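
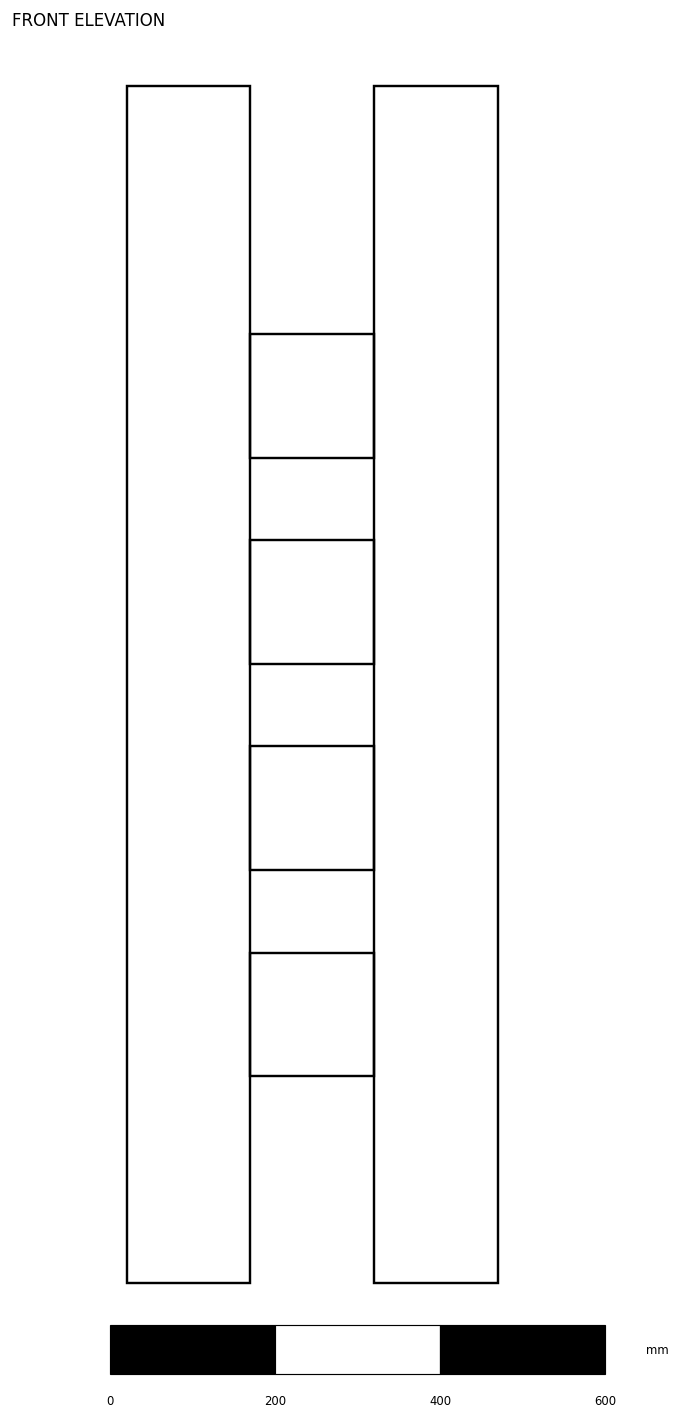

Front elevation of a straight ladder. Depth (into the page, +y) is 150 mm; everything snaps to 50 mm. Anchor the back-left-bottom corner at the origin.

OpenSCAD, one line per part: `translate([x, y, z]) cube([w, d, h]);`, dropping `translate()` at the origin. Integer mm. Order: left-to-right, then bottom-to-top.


cube([150, 150, 1450]);
translate([150, 0, 250]) cube([150, 150, 150]);
translate([150, 0, 500]) cube([150, 150, 150]);
translate([150, 0, 750]) cube([150, 150, 150]);
translate([150, 0, 1000]) cube([150, 150, 150]);
translate([300, 0, 0]) cube([150, 150, 1450]);


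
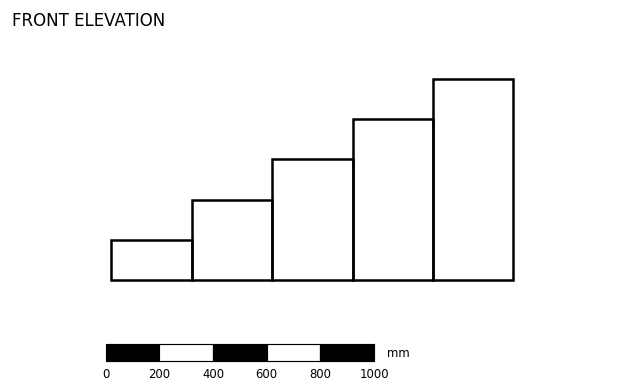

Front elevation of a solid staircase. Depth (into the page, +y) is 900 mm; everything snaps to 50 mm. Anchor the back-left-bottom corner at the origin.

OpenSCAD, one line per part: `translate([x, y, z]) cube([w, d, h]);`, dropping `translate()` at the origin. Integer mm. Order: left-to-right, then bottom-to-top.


cube([300, 900, 150]);
translate([300, 0, 0]) cube([300, 900, 300]);
translate([600, 0, 0]) cube([300, 900, 450]);
translate([900, 0, 0]) cube([300, 900, 600]);
translate([1200, 0, 0]) cube([300, 900, 750]);


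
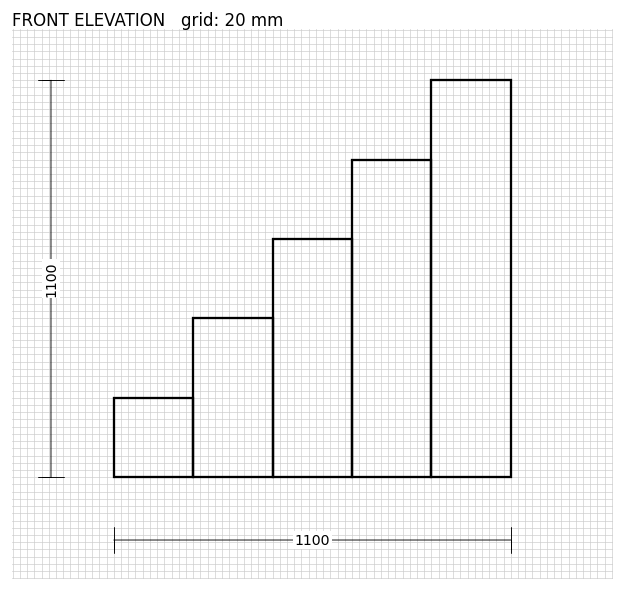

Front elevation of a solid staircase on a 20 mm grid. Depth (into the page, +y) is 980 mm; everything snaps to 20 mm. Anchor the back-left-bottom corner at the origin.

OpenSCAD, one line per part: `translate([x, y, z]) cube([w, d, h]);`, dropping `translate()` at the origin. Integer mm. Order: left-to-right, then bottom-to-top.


cube([220, 980, 220]);
translate([220, 0, 0]) cube([220, 980, 440]);
translate([440, 0, 0]) cube([220, 980, 660]);
translate([660, 0, 0]) cube([220, 980, 880]);
translate([880, 0, 0]) cube([220, 980, 1100]);


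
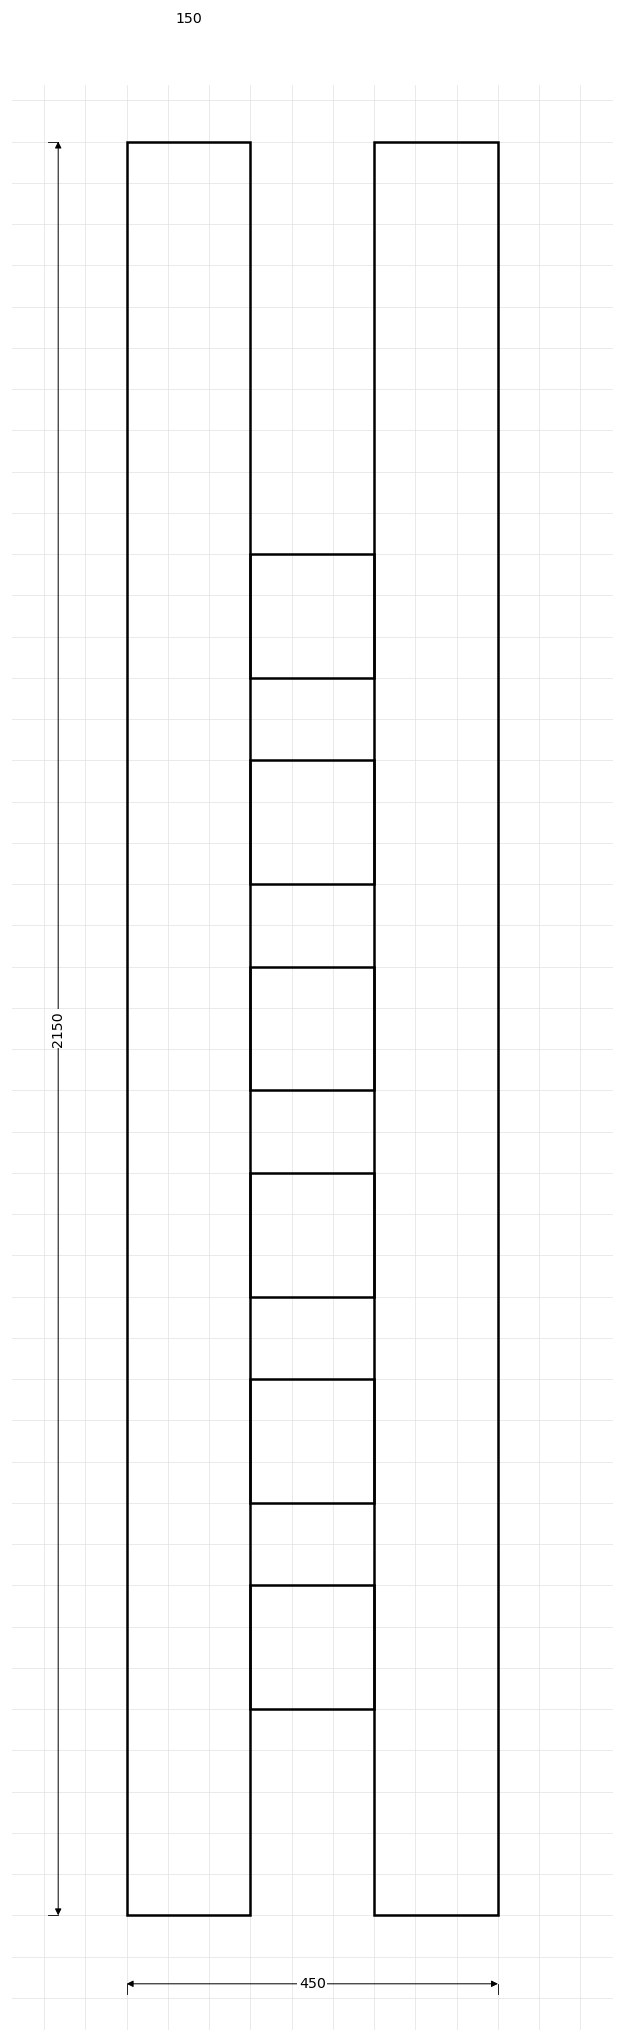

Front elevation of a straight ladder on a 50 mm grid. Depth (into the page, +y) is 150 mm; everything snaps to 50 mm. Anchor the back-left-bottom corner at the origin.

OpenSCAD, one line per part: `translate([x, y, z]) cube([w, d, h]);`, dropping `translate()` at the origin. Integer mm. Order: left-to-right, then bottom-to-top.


cube([150, 150, 2150]);
translate([150, 0, 250]) cube([150, 150, 150]);
translate([150, 0, 500]) cube([150, 150, 150]);
translate([150, 0, 750]) cube([150, 150, 150]);
translate([150, 0, 1000]) cube([150, 150, 150]);
translate([150, 0, 1250]) cube([150, 150, 150]);
translate([150, 0, 1500]) cube([150, 150, 150]);
translate([300, 0, 0]) cube([150, 150, 2150]);


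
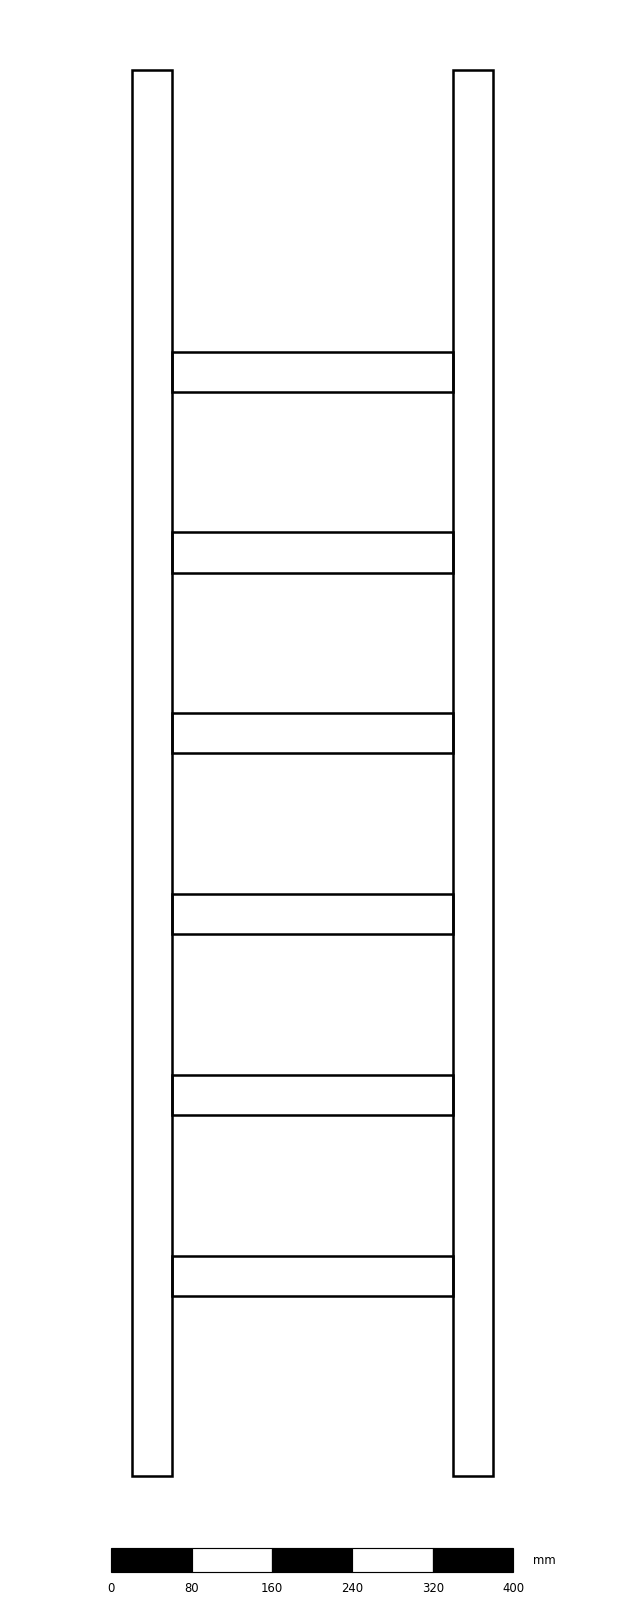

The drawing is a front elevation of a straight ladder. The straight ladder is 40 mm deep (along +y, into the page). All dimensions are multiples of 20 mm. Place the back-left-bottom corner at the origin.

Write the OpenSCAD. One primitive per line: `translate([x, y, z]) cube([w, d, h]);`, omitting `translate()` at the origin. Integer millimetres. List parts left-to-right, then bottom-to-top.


cube([40, 40, 1400]);
translate([40, 0, 180]) cube([280, 40, 40]);
translate([40, 0, 360]) cube([280, 40, 40]);
translate([40, 0, 540]) cube([280, 40, 40]);
translate([40, 0, 720]) cube([280, 40, 40]);
translate([40, 0, 900]) cube([280, 40, 40]);
translate([40, 0, 1080]) cube([280, 40, 40]);
translate([320, 0, 0]) cube([40, 40, 1400]);


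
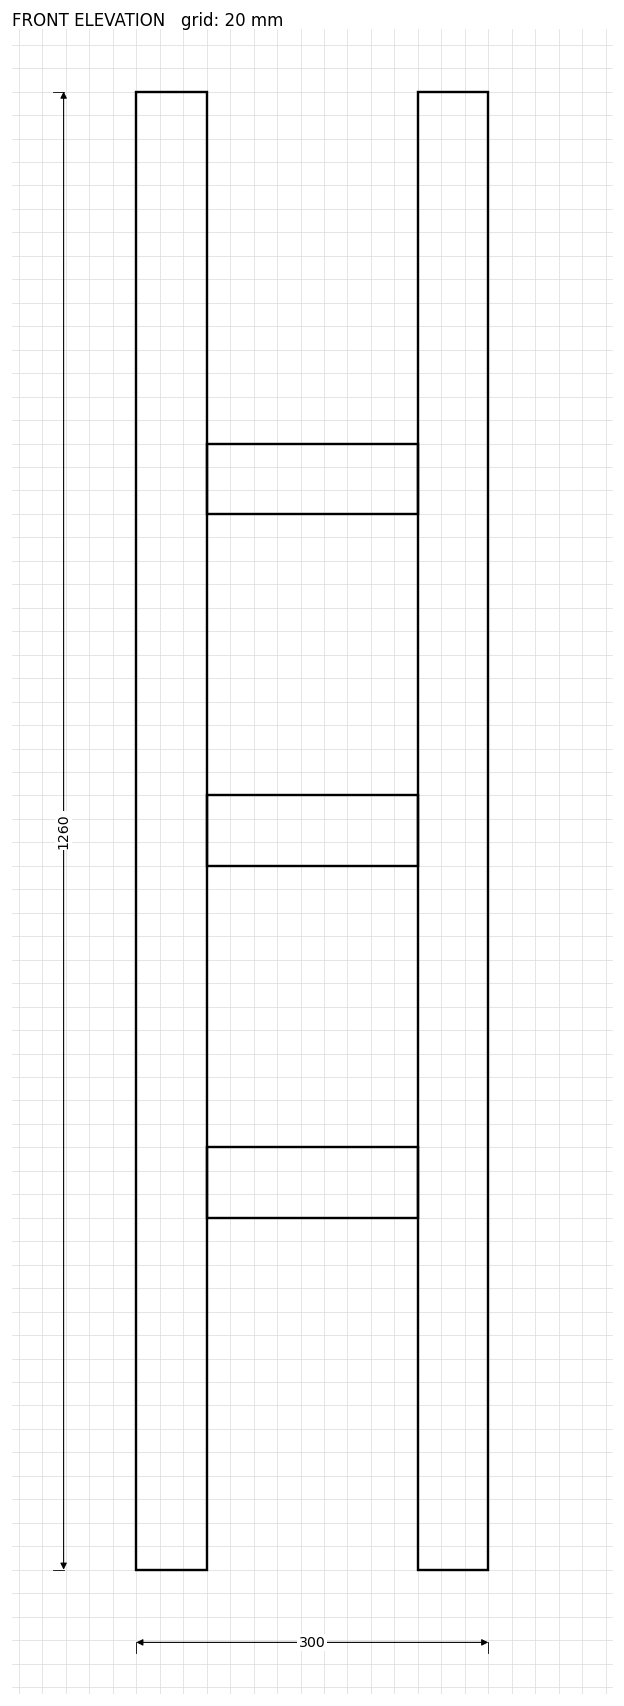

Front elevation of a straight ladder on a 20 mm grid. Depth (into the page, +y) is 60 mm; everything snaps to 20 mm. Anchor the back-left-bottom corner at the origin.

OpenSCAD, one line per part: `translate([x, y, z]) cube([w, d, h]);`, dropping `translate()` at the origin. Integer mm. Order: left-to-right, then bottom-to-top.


cube([60, 60, 1260]);
translate([60, 0, 300]) cube([180, 60, 60]);
translate([60, 0, 600]) cube([180, 60, 60]);
translate([60, 0, 900]) cube([180, 60, 60]);
translate([240, 0, 0]) cube([60, 60, 1260]);


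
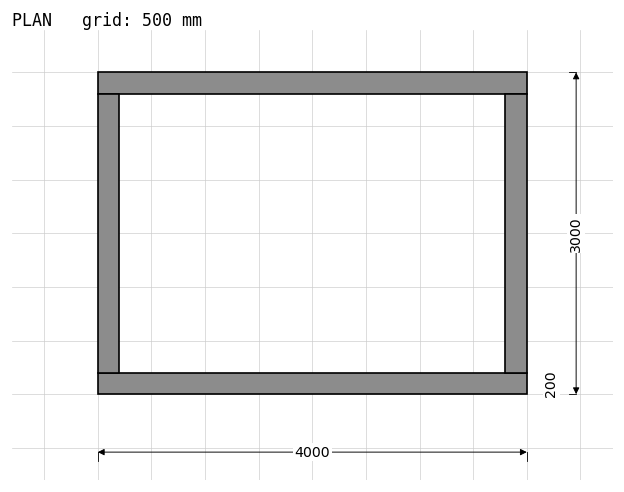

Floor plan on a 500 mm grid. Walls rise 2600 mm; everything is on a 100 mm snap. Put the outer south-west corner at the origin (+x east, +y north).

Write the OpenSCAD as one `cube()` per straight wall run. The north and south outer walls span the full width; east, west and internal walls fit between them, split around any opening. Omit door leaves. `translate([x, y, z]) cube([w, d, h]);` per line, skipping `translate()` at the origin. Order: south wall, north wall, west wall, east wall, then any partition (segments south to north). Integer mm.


cube([4000, 200, 2600]);
translate([0, 2800, 0]) cube([4000, 200, 2600]);
translate([0, 200, 0]) cube([200, 2600, 2600]);
translate([3800, 200, 0]) cube([200, 2600, 2600]);


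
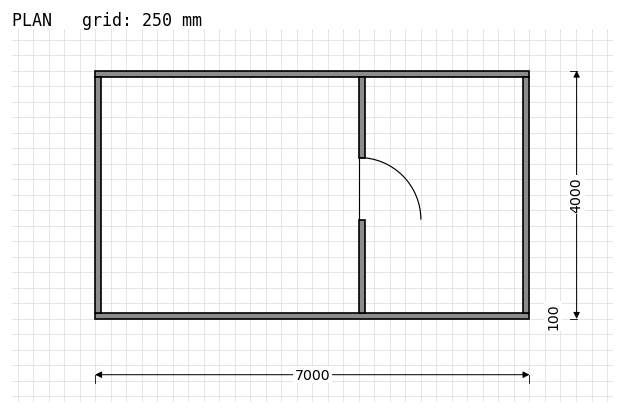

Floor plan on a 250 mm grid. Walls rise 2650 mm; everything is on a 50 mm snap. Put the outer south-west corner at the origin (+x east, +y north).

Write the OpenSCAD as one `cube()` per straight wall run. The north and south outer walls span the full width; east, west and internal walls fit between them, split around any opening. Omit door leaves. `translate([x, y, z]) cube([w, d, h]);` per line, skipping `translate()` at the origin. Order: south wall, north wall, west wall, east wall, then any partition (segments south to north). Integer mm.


cube([7000, 100, 2650]);
translate([0, 3900, 0]) cube([7000, 100, 2650]);
translate([0, 100, 0]) cube([100, 3800, 2650]);
translate([6900, 100, 0]) cube([100, 3800, 2650]);
translate([4250, 100, 0]) cube([100, 1500, 2650]);
translate([4250, 2600, 0]) cube([100, 1300, 2650]);


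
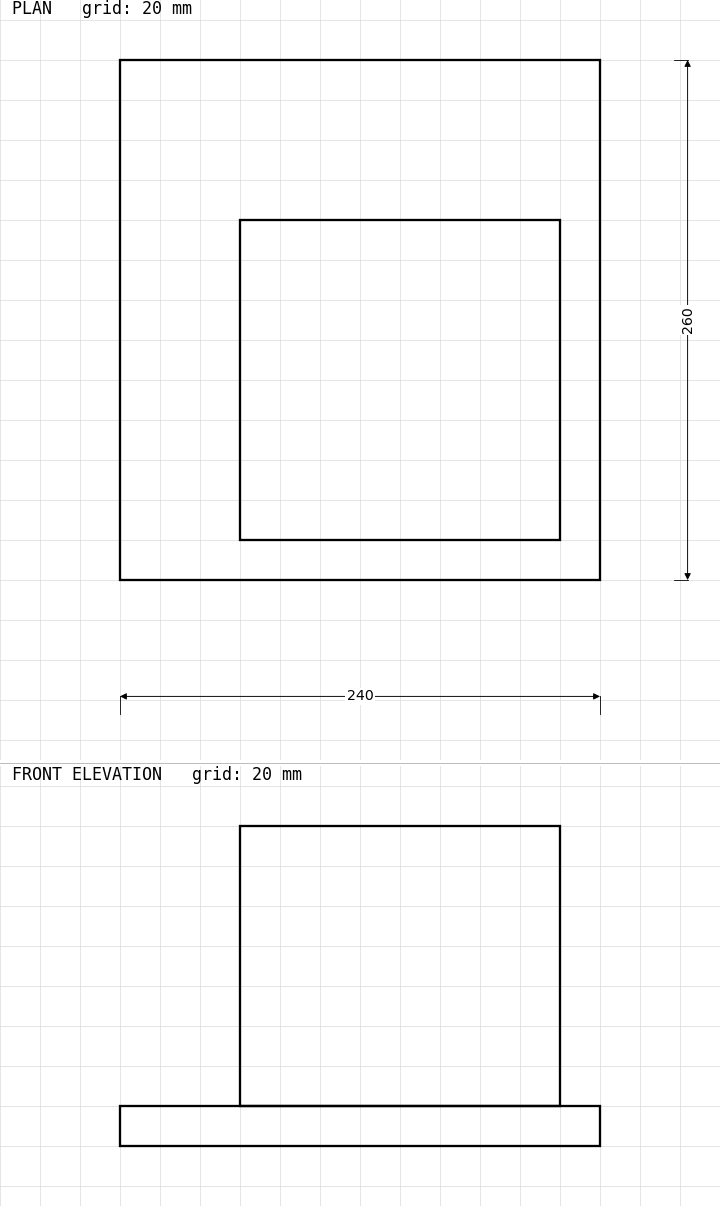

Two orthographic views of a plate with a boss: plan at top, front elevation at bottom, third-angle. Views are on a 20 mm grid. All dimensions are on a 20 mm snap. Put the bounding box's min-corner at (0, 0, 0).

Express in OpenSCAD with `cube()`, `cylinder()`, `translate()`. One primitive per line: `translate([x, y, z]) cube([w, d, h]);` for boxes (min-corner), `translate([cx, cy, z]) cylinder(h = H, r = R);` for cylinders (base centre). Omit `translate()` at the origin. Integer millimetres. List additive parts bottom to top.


cube([240, 260, 20]);
translate([60, 20, 20]) cube([160, 160, 140]);


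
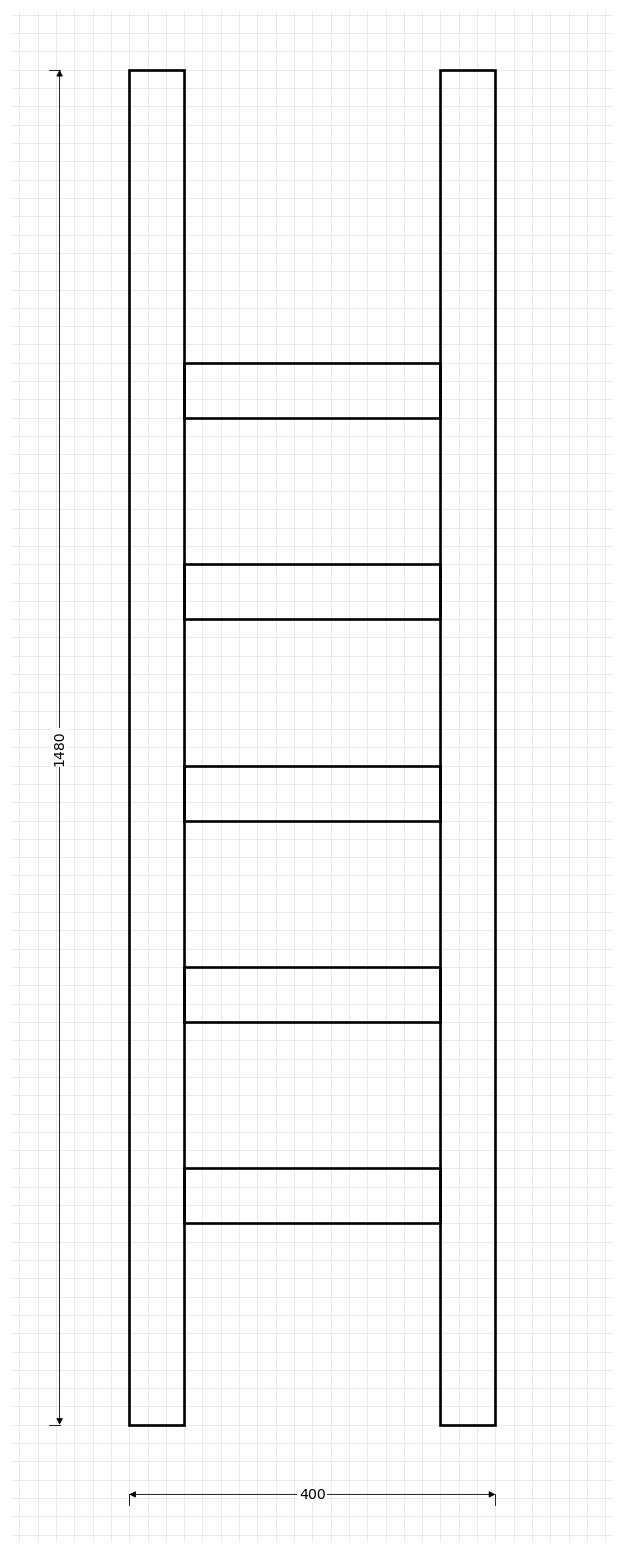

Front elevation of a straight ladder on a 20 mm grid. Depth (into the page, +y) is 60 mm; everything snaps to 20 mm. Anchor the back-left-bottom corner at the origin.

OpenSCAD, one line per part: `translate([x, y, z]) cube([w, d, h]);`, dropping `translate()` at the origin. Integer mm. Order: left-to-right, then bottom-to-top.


cube([60, 60, 1480]);
translate([60, 0, 220]) cube([280, 60, 60]);
translate([60, 0, 440]) cube([280, 60, 60]);
translate([60, 0, 660]) cube([280, 60, 60]);
translate([60, 0, 880]) cube([280, 60, 60]);
translate([60, 0, 1100]) cube([280, 60, 60]);
translate([340, 0, 0]) cube([60, 60, 1480]);


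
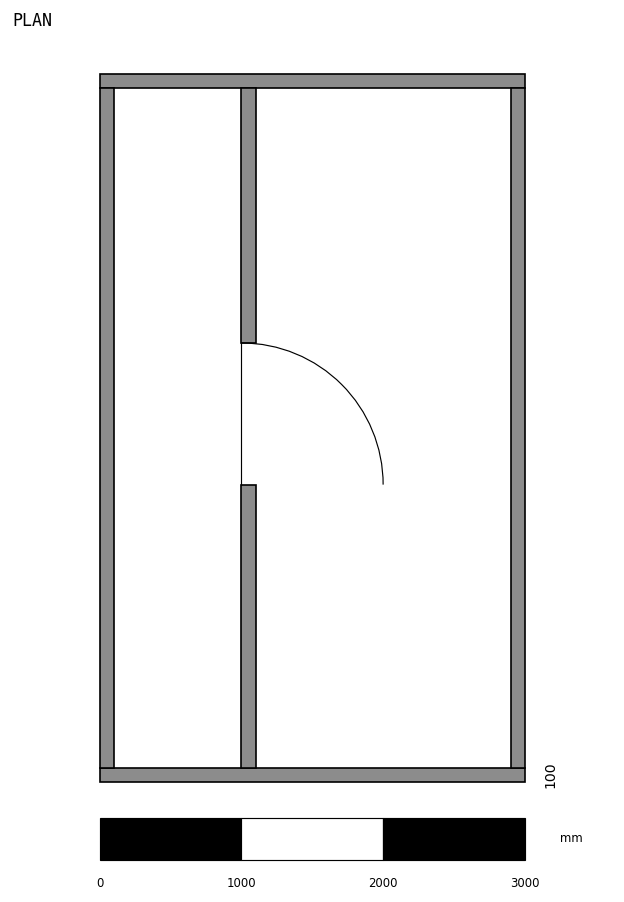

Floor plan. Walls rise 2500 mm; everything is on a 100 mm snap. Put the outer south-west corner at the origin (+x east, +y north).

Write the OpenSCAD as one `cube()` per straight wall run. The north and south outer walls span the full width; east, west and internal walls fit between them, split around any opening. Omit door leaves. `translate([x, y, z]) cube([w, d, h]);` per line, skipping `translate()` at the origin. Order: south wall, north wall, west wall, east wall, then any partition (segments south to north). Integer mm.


cube([3000, 100, 2500]);
translate([0, 4900, 0]) cube([3000, 100, 2500]);
translate([0, 100, 0]) cube([100, 4800, 2500]);
translate([2900, 100, 0]) cube([100, 4800, 2500]);
translate([1000, 100, 0]) cube([100, 2000, 2500]);
translate([1000, 3100, 0]) cube([100, 1800, 2500]);


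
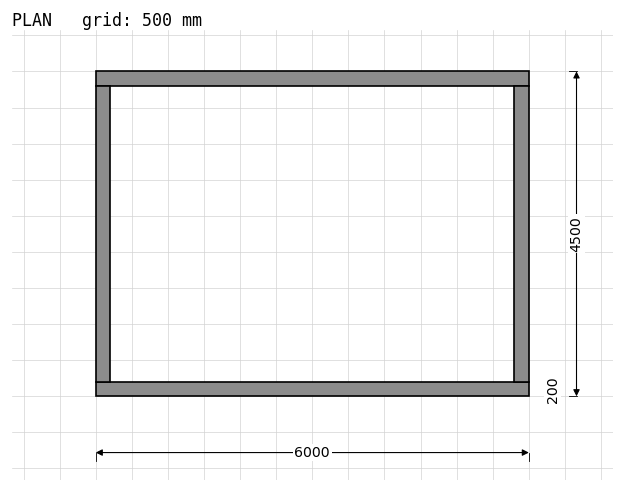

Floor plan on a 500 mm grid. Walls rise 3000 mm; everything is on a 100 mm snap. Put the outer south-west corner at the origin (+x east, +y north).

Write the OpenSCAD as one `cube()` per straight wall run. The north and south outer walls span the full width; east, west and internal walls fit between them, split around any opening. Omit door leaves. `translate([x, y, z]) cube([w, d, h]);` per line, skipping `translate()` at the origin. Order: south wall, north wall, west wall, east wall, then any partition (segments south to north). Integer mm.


cube([6000, 200, 3000]);
translate([0, 4300, 0]) cube([6000, 200, 3000]);
translate([0, 200, 0]) cube([200, 4100, 3000]);
translate([5800, 200, 0]) cube([200, 4100, 3000]);


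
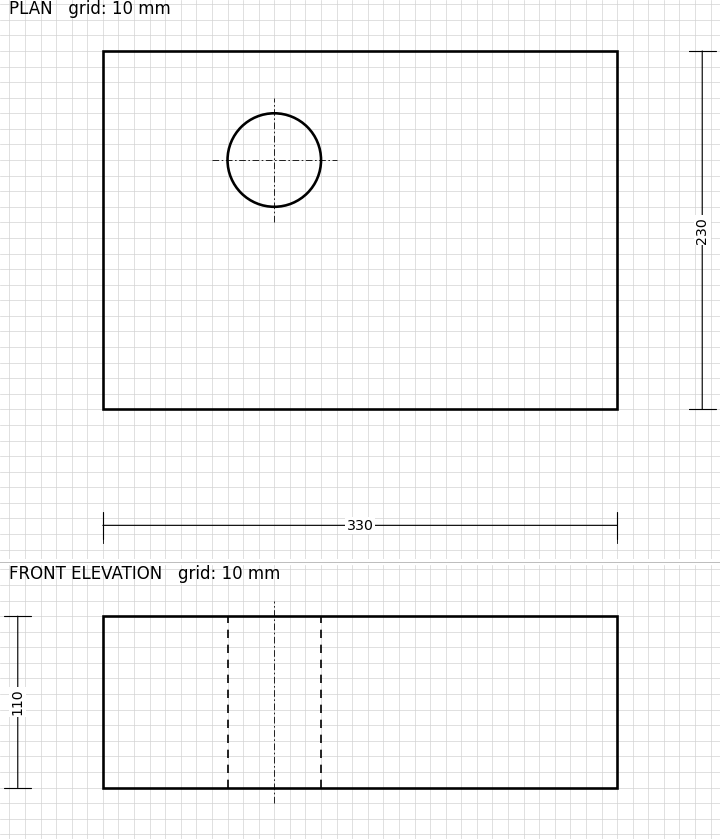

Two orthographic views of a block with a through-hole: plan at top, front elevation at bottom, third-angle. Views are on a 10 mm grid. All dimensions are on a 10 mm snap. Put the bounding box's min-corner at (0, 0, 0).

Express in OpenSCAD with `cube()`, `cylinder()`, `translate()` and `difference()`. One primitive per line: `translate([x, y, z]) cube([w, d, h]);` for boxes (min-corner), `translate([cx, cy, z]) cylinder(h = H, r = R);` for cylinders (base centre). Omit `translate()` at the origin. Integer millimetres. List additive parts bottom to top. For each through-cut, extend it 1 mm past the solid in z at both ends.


difference() {
  cube([330, 230, 110]);
  translate([110, 160, -1]) cylinder(h = 112, r = 30);
}


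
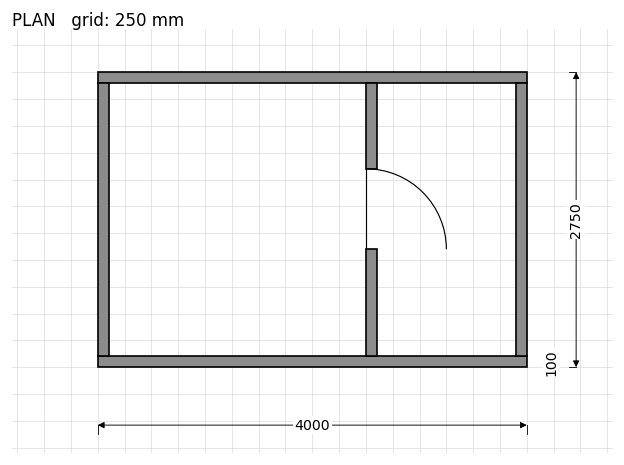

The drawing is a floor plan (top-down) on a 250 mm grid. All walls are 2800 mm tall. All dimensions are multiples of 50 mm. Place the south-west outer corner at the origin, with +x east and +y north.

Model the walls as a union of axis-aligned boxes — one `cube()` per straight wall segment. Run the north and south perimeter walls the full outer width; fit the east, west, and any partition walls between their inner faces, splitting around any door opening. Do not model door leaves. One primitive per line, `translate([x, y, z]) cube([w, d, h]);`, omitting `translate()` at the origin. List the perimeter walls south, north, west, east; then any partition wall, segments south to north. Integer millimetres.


cube([4000, 100, 2800]);
translate([0, 2650, 0]) cube([4000, 100, 2800]);
translate([0, 100, 0]) cube([100, 2550, 2800]);
translate([3900, 100, 0]) cube([100, 2550, 2800]);
translate([2500, 100, 0]) cube([100, 1000, 2800]);
translate([2500, 1850, 0]) cube([100, 800, 2800]);


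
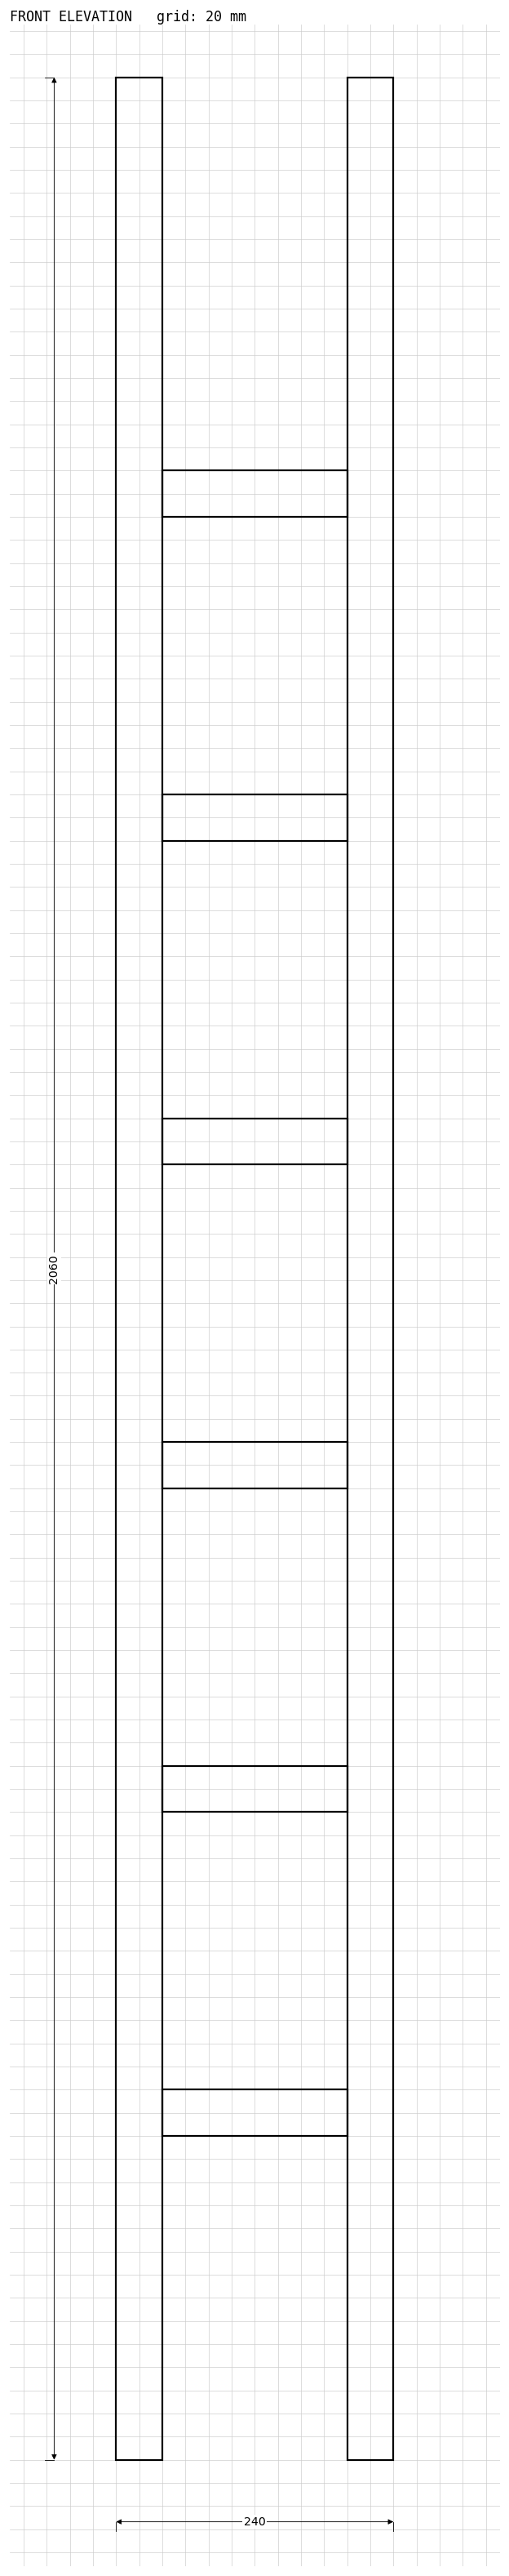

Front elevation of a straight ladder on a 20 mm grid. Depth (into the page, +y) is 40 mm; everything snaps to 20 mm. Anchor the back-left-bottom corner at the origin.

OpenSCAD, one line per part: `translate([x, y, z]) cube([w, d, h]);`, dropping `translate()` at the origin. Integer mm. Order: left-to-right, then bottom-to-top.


cube([40, 40, 2060]);
translate([40, 0, 280]) cube([160, 40, 40]);
translate([40, 0, 560]) cube([160, 40, 40]);
translate([40, 0, 840]) cube([160, 40, 40]);
translate([40, 0, 1120]) cube([160, 40, 40]);
translate([40, 0, 1400]) cube([160, 40, 40]);
translate([40, 0, 1680]) cube([160, 40, 40]);
translate([200, 0, 0]) cube([40, 40, 2060]);


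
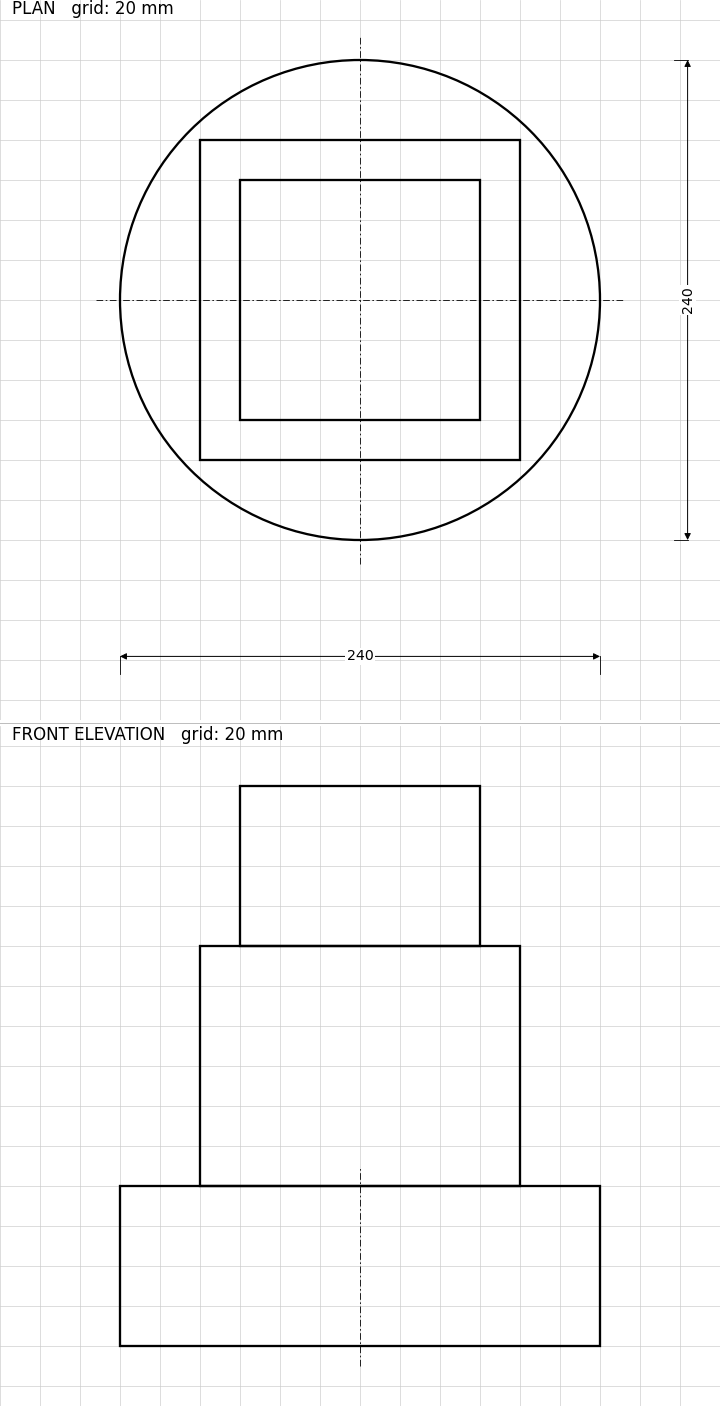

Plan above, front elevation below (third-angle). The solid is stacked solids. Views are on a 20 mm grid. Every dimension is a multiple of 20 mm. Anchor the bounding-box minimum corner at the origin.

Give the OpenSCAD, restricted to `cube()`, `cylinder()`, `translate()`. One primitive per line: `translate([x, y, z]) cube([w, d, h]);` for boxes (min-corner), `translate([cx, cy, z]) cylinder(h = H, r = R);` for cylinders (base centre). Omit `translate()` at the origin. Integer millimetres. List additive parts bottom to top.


translate([120, 120, 0]) cylinder(h = 80, r = 120);
translate([40, 40, 80]) cube([160, 160, 120]);
translate([60, 60, 200]) cube([120, 120, 80]);


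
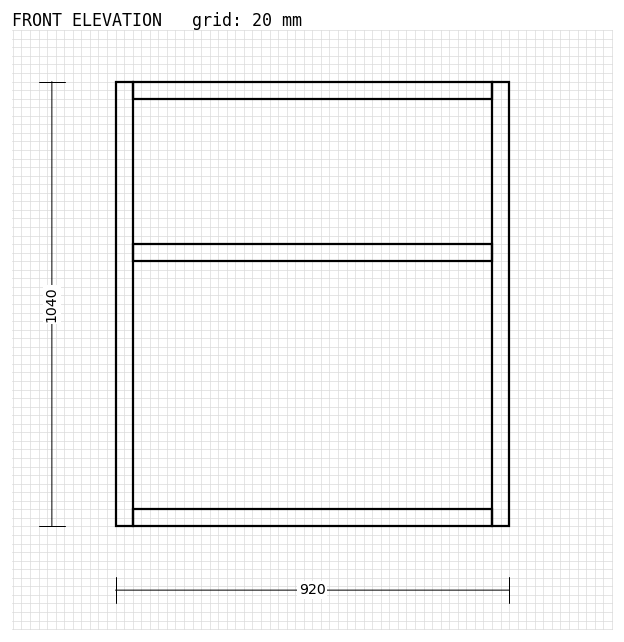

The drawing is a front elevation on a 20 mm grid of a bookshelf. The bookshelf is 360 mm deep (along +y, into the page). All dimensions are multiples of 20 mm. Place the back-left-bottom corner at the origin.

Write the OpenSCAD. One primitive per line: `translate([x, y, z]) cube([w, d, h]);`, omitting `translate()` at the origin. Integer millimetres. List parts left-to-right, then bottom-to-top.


cube([40, 360, 1040]);
translate([40, 0, 0]) cube([840, 360, 40]);
translate([40, 0, 620]) cube([840, 360, 40]);
translate([40, 0, 1000]) cube([840, 360, 40]);
translate([880, 0, 0]) cube([40, 360, 1040]);


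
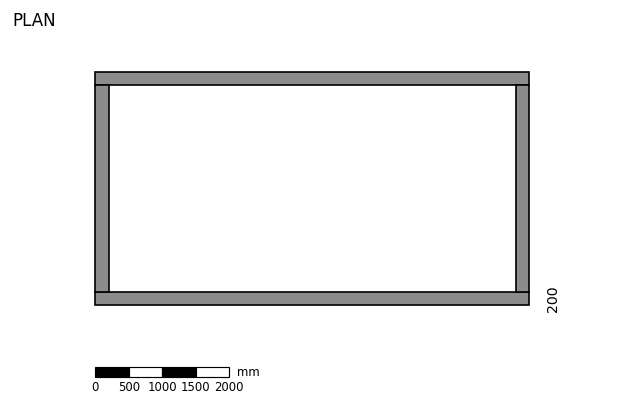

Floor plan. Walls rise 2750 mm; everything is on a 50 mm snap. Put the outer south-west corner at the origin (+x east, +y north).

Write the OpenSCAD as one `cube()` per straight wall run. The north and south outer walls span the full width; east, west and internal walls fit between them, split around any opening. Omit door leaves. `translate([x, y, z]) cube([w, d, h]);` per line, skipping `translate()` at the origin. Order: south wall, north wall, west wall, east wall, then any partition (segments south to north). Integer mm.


cube([6500, 200, 2750]);
translate([0, 3300, 0]) cube([6500, 200, 2750]);
translate([0, 200, 0]) cube([200, 3100, 2750]);
translate([6300, 200, 0]) cube([200, 3100, 2750]);


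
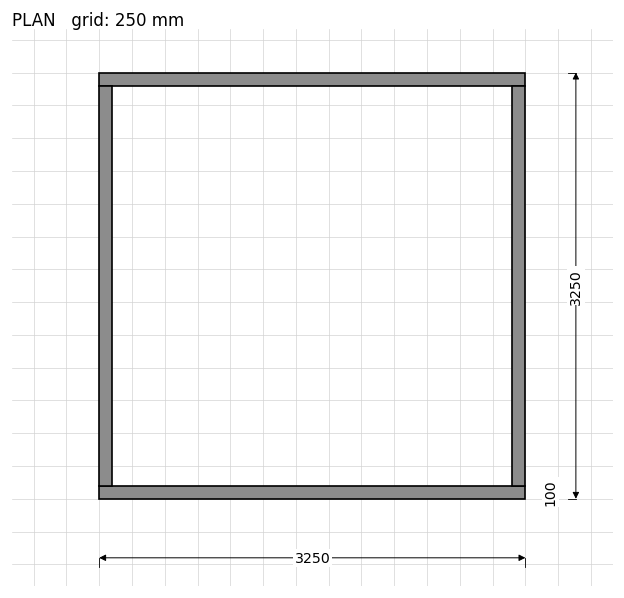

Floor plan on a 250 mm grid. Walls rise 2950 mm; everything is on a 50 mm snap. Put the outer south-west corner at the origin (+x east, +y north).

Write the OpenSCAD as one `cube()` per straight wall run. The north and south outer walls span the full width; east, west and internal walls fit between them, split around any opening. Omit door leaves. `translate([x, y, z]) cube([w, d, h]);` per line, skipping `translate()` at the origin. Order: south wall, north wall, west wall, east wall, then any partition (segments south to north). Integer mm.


cube([3250, 100, 2950]);
translate([0, 3150, 0]) cube([3250, 100, 2950]);
translate([0, 100, 0]) cube([100, 3050, 2950]);
translate([3150, 100, 0]) cube([100, 3050, 2950]);


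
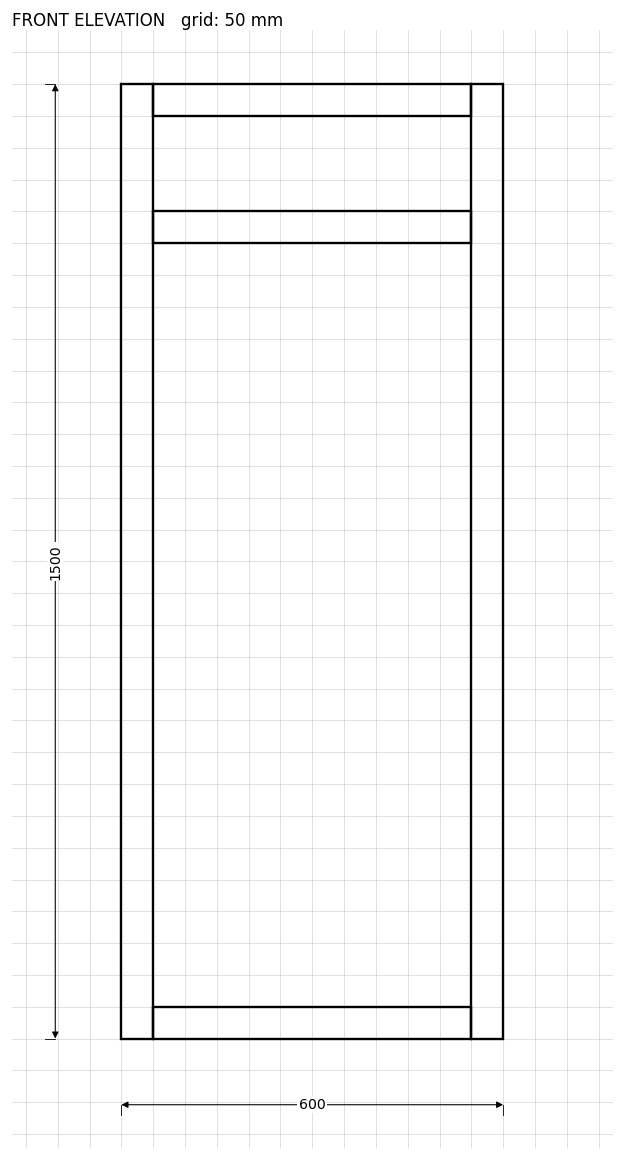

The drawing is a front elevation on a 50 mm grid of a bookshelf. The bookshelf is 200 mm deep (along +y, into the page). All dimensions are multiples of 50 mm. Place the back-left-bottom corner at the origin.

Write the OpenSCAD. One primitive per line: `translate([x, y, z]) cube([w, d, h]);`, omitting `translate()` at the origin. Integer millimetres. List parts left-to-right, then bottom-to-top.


cube([50, 200, 1500]);
translate([50, 0, 0]) cube([500, 200, 50]);
translate([50, 0, 1250]) cube([500, 200, 50]);
translate([50, 0, 1450]) cube([500, 200, 50]);
translate([550, 0, 0]) cube([50, 200, 1500]);


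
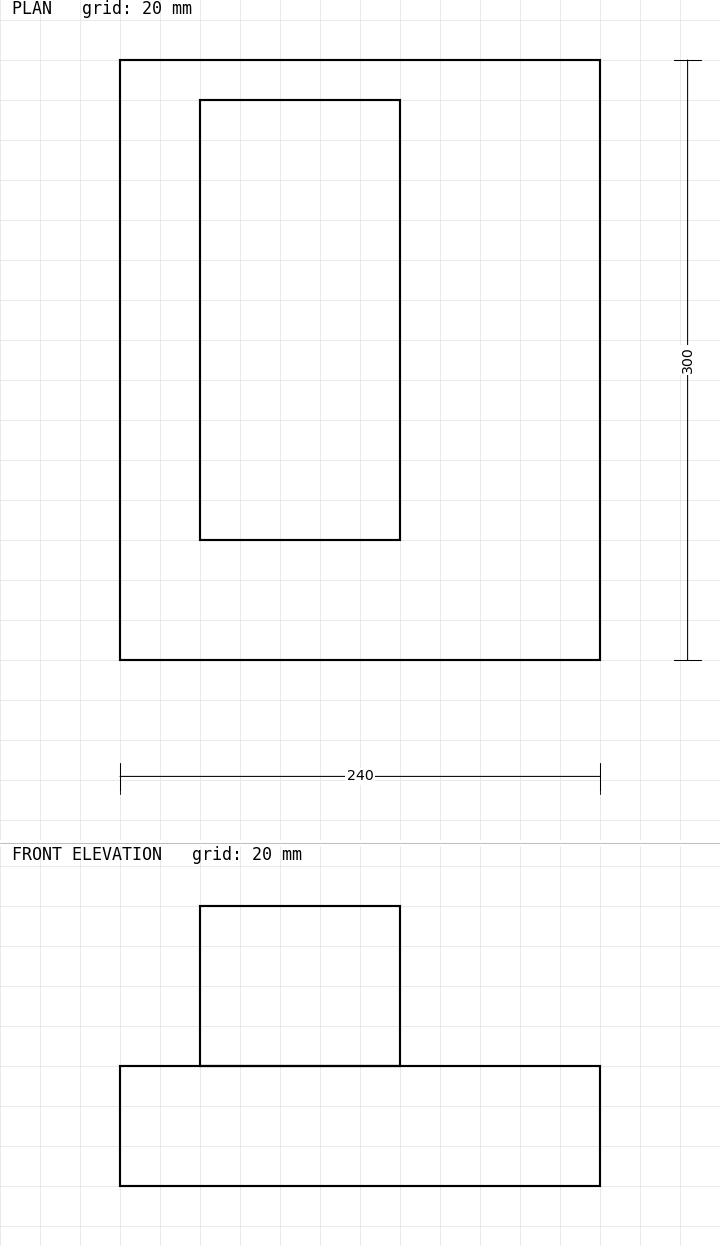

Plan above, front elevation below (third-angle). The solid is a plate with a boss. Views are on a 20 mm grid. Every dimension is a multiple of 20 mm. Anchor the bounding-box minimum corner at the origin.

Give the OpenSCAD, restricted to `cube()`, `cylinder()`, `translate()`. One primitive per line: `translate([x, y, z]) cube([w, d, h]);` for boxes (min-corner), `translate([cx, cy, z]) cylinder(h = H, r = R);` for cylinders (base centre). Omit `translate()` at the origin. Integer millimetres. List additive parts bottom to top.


cube([240, 300, 60]);
translate([40, 60, 60]) cube([100, 220, 80]);


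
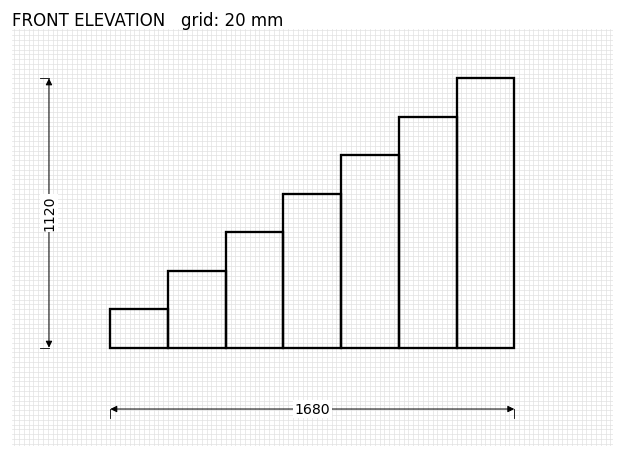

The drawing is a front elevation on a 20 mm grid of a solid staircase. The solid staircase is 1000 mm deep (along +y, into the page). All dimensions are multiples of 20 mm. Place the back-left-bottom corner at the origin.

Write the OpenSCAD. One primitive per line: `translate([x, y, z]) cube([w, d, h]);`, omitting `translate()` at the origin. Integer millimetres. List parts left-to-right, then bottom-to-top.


cube([240, 1000, 160]);
translate([240, 0, 0]) cube([240, 1000, 320]);
translate([480, 0, 0]) cube([240, 1000, 480]);
translate([720, 0, 0]) cube([240, 1000, 640]);
translate([960, 0, 0]) cube([240, 1000, 800]);
translate([1200, 0, 0]) cube([240, 1000, 960]);
translate([1440, 0, 0]) cube([240, 1000, 1120]);


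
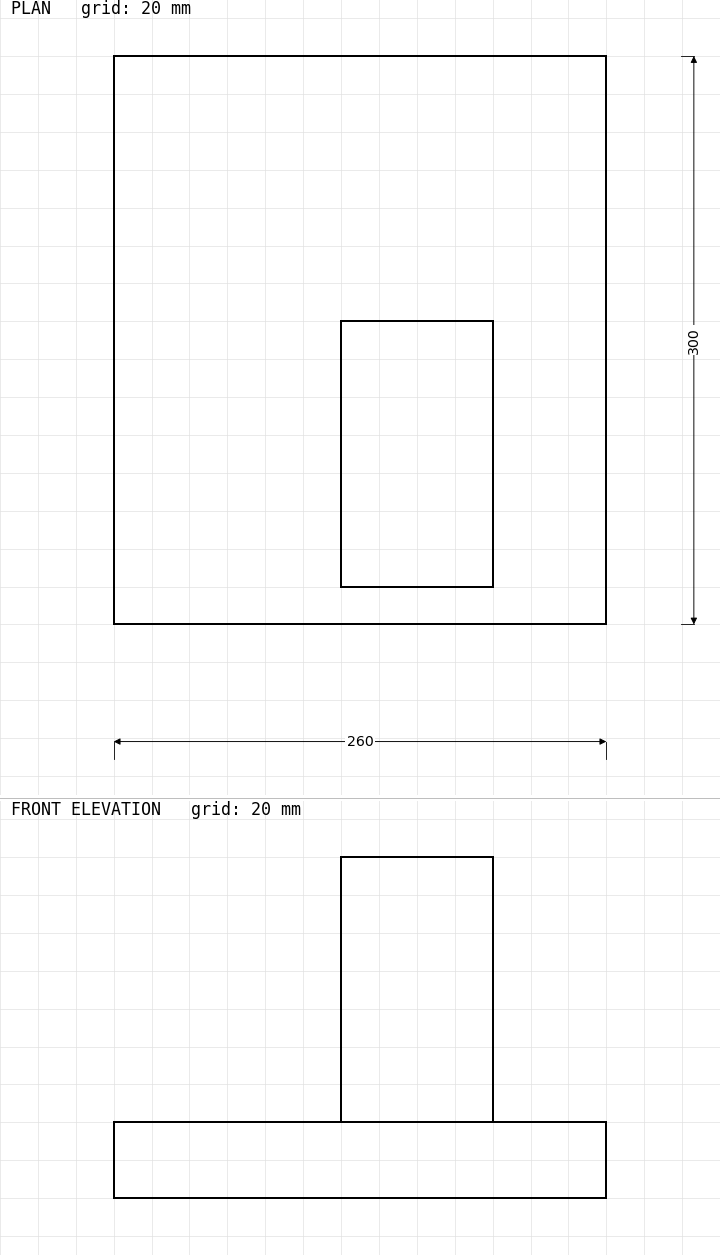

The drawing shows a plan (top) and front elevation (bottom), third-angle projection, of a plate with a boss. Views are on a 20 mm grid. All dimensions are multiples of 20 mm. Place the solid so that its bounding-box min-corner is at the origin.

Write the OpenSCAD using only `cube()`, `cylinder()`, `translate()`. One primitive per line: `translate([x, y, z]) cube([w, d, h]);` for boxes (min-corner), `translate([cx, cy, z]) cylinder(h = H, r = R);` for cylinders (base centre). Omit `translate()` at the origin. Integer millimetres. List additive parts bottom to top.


cube([260, 300, 40]);
translate([120, 20, 40]) cube([80, 140, 140]);


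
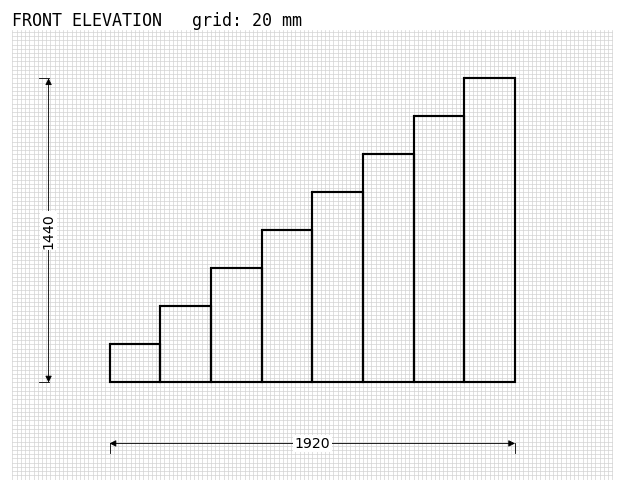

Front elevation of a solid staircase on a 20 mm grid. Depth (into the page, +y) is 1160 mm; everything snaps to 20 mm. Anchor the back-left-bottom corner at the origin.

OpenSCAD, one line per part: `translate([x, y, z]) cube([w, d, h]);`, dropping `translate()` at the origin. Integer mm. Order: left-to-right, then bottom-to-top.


cube([240, 1160, 180]);
translate([240, 0, 0]) cube([240, 1160, 360]);
translate([480, 0, 0]) cube([240, 1160, 540]);
translate([720, 0, 0]) cube([240, 1160, 720]);
translate([960, 0, 0]) cube([240, 1160, 900]);
translate([1200, 0, 0]) cube([240, 1160, 1080]);
translate([1440, 0, 0]) cube([240, 1160, 1260]);
translate([1680, 0, 0]) cube([240, 1160, 1440]);


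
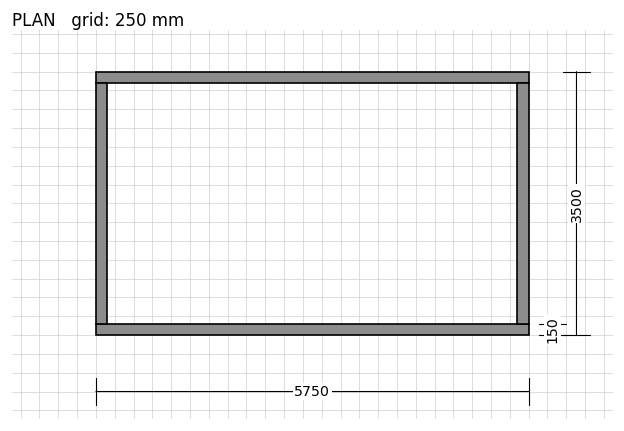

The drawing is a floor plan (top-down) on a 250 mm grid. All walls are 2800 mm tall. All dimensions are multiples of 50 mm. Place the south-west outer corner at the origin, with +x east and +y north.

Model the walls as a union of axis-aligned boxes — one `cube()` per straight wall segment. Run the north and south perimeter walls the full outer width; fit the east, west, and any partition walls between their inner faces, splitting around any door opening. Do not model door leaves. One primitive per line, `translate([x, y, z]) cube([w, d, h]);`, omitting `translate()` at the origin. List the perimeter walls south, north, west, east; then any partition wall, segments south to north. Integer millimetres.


cube([5750, 150, 2800]);
translate([0, 3350, 0]) cube([5750, 150, 2800]);
translate([0, 150, 0]) cube([150, 3200, 2800]);
translate([5600, 150, 0]) cube([150, 3200, 2800]);


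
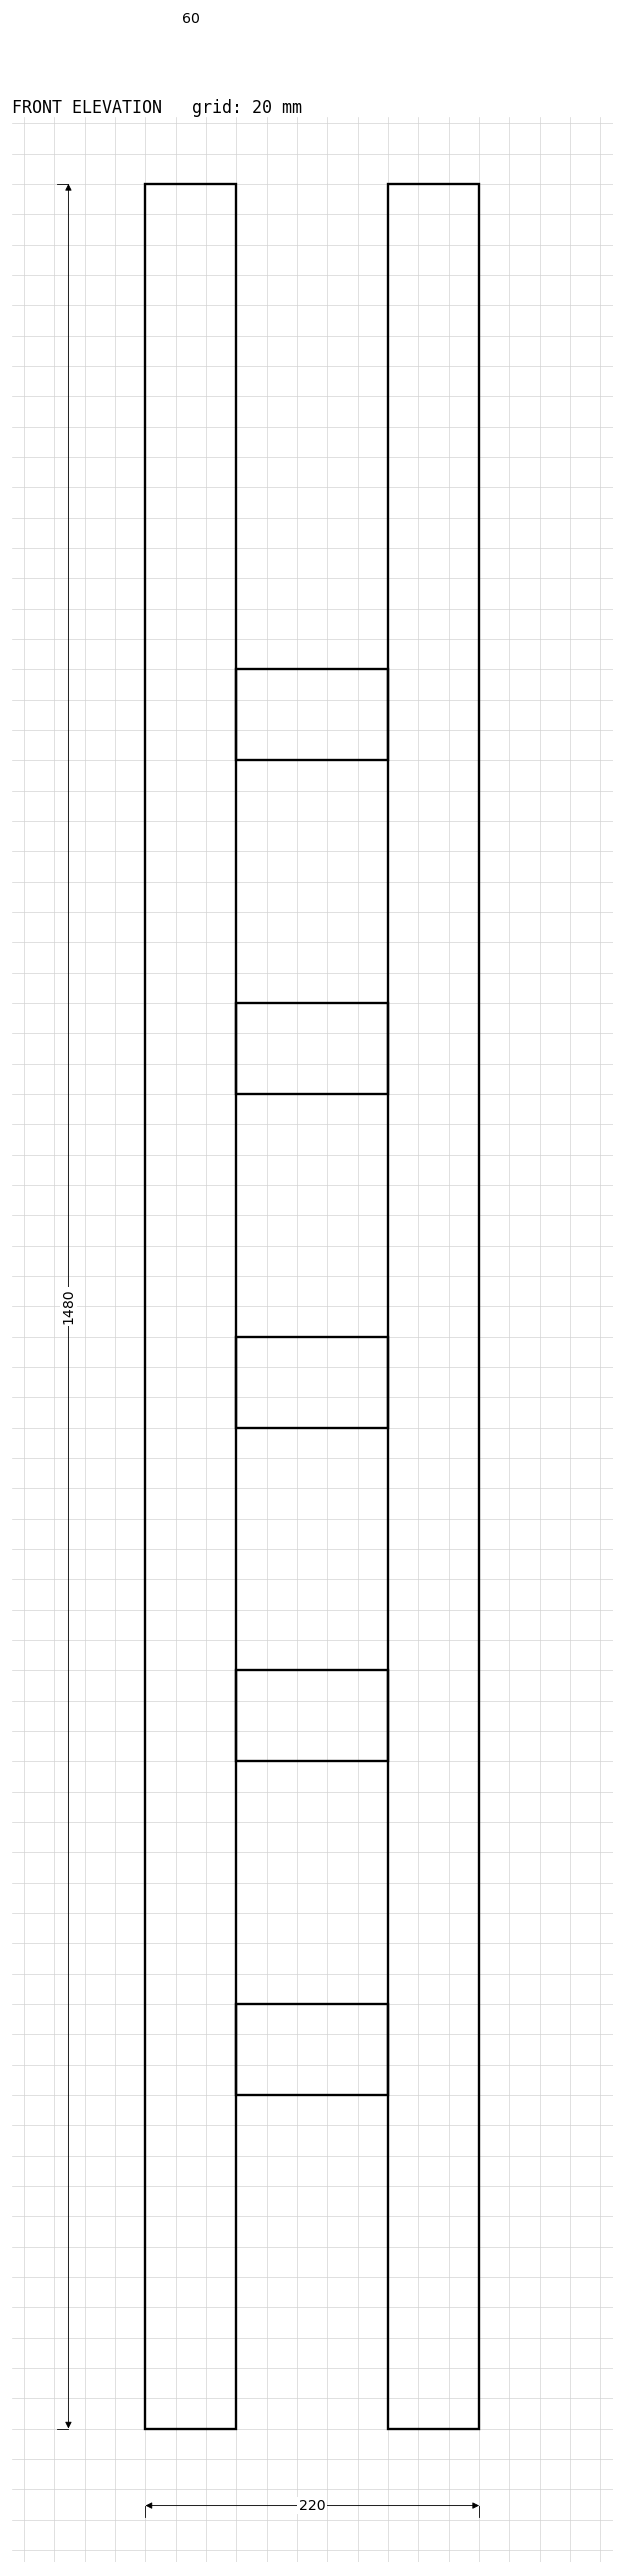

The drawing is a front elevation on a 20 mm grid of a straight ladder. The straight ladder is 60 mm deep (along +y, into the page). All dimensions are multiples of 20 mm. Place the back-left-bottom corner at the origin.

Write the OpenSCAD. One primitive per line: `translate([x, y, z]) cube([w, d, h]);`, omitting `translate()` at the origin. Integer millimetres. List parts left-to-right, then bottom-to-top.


cube([60, 60, 1480]);
translate([60, 0, 220]) cube([100, 60, 60]);
translate([60, 0, 440]) cube([100, 60, 60]);
translate([60, 0, 660]) cube([100, 60, 60]);
translate([60, 0, 880]) cube([100, 60, 60]);
translate([60, 0, 1100]) cube([100, 60, 60]);
translate([160, 0, 0]) cube([60, 60, 1480]);


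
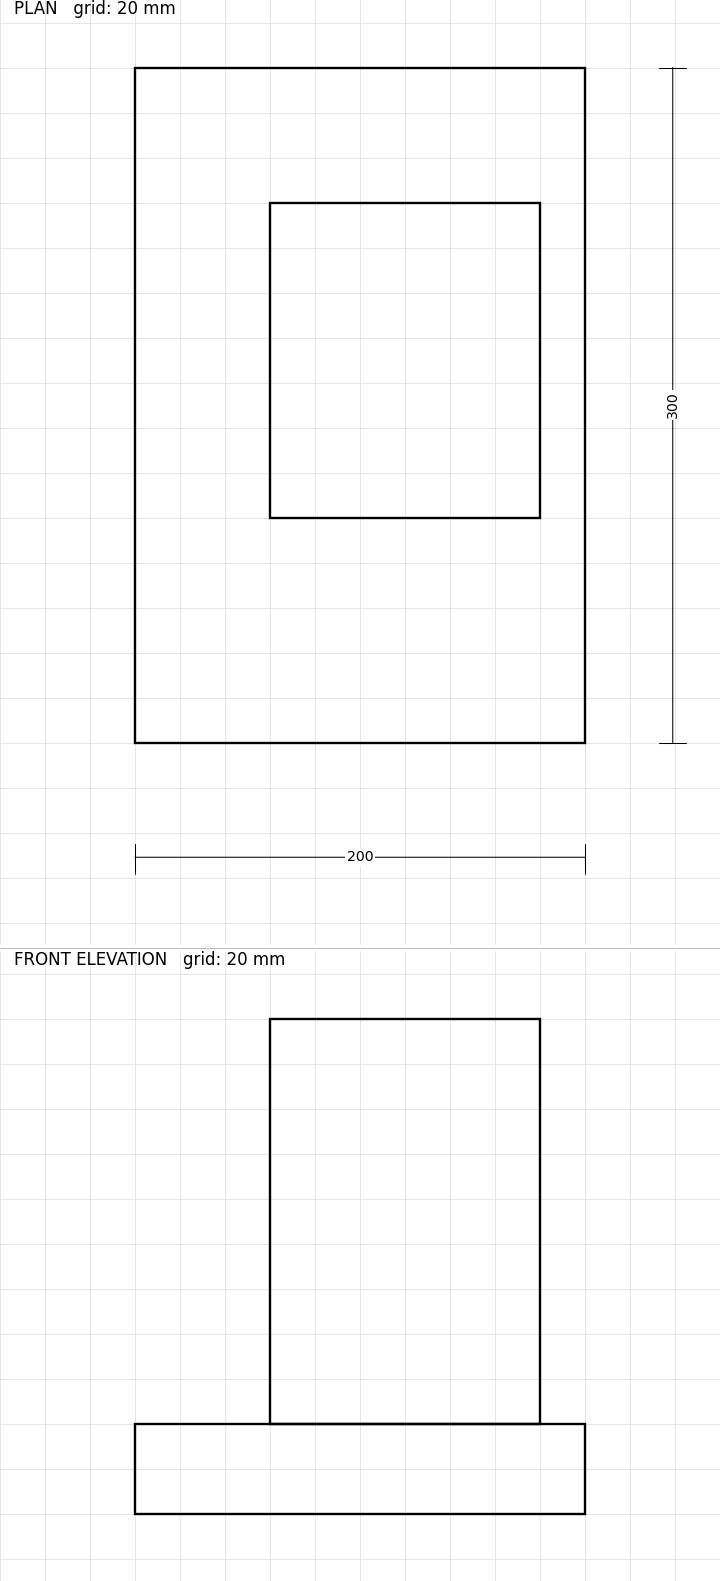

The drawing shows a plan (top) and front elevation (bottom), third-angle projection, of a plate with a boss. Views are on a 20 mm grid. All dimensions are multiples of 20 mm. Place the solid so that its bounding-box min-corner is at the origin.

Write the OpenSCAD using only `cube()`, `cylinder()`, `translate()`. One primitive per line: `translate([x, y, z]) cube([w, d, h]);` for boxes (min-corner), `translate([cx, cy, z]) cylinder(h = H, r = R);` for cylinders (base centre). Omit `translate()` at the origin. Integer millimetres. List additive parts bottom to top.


cube([200, 300, 40]);
translate([60, 100, 40]) cube([120, 140, 180]);


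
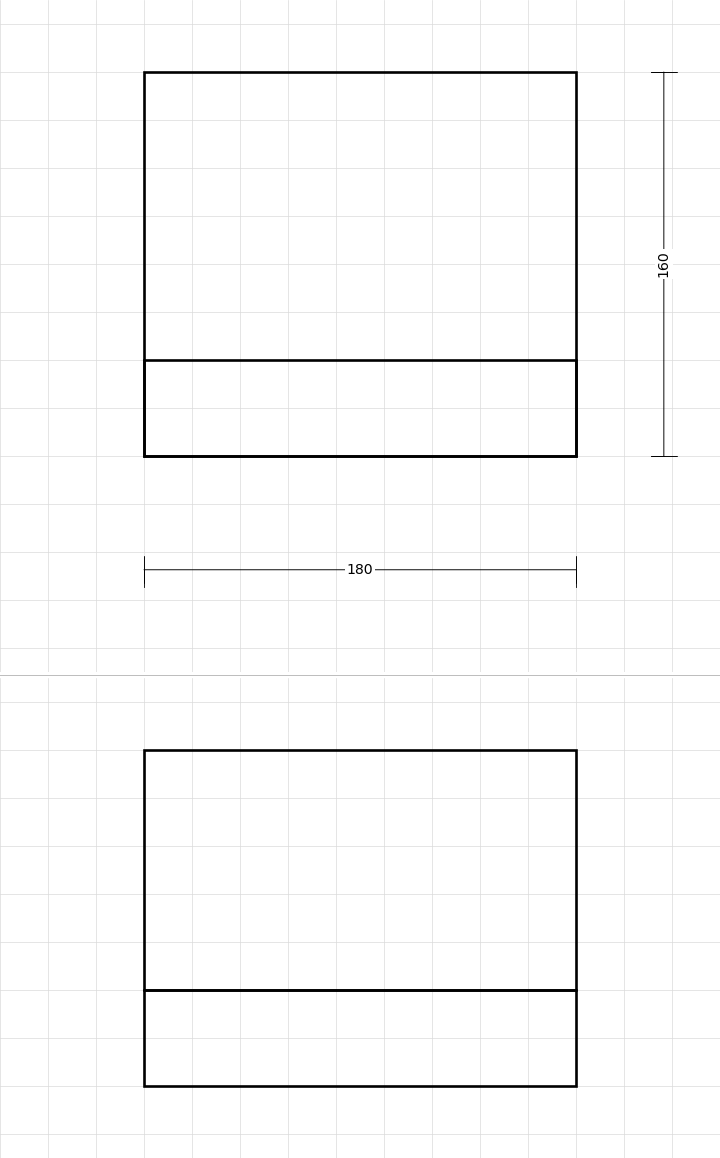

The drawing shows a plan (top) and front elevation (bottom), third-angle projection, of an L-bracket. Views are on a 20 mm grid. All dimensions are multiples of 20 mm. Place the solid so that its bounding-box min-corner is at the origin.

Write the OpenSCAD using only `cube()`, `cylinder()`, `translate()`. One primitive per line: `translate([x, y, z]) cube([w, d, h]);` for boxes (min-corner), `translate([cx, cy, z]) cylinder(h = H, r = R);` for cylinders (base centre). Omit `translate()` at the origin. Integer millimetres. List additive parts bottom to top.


cube([180, 160, 40]);
translate([0, 0, 40]) cube([180, 40, 100]);


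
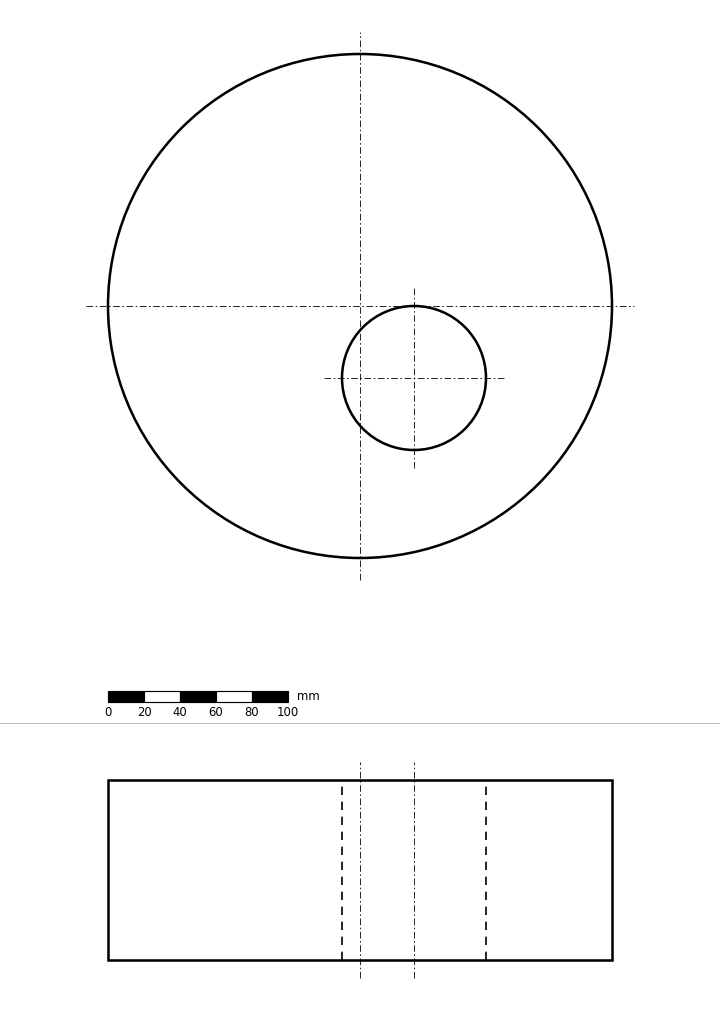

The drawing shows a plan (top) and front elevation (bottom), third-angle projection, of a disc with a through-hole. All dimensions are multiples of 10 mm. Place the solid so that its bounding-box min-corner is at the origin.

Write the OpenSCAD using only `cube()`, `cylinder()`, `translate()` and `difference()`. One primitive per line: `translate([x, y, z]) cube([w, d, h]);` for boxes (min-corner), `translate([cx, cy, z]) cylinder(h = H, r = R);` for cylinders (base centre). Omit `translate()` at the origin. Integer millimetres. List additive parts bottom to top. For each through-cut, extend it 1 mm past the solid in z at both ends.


difference() {
  translate([140, 140, 0]) cylinder(h = 100, r = 140);
  translate([170, 100, -1]) cylinder(h = 102, r = 40);
}


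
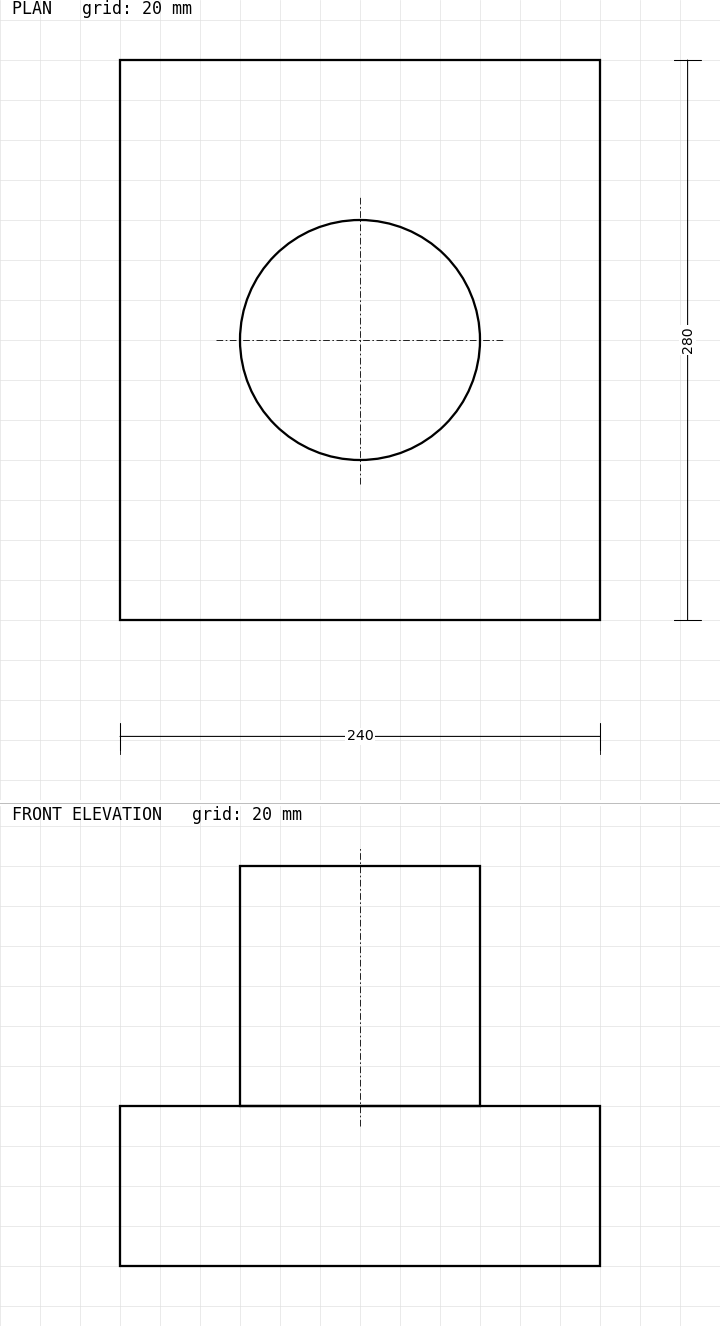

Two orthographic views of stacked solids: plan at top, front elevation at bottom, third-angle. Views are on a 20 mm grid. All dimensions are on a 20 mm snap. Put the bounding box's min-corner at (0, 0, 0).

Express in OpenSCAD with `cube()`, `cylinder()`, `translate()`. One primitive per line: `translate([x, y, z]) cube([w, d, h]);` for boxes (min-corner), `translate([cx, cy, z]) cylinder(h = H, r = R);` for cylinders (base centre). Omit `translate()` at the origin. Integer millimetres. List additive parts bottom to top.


cube([240, 280, 80]);
translate([120, 140, 80]) cylinder(h = 120, r = 60);


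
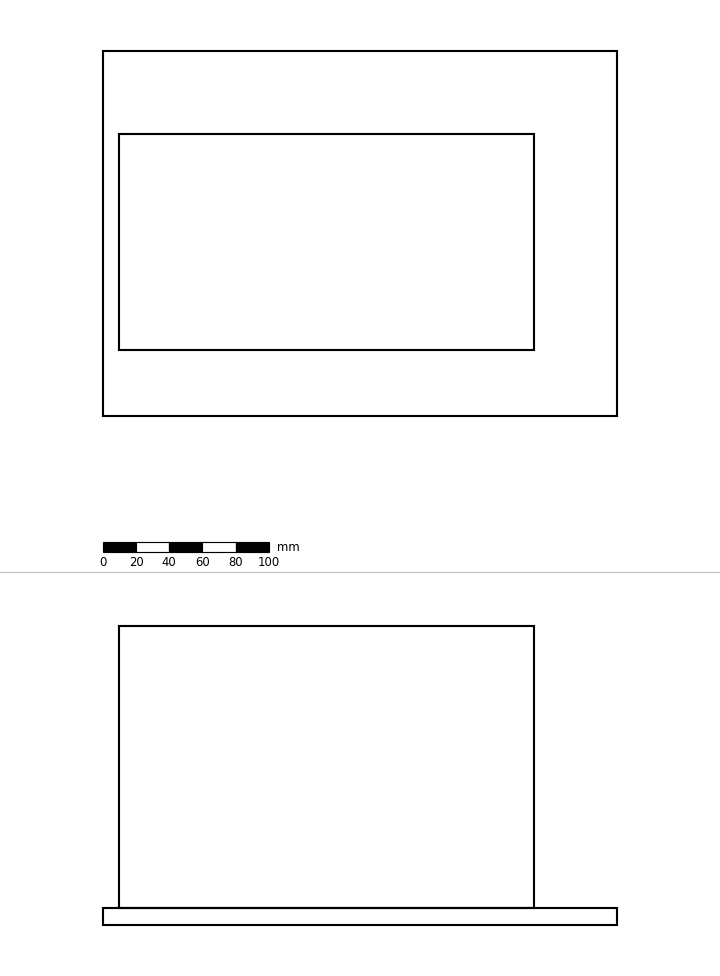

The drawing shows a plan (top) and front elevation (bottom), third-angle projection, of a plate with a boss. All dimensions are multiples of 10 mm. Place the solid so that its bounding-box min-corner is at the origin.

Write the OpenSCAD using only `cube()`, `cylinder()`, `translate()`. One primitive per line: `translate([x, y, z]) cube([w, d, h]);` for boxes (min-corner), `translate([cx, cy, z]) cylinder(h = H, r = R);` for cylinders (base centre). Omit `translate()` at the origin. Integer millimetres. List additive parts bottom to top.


cube([310, 220, 10]);
translate([10, 40, 10]) cube([250, 130, 170]);


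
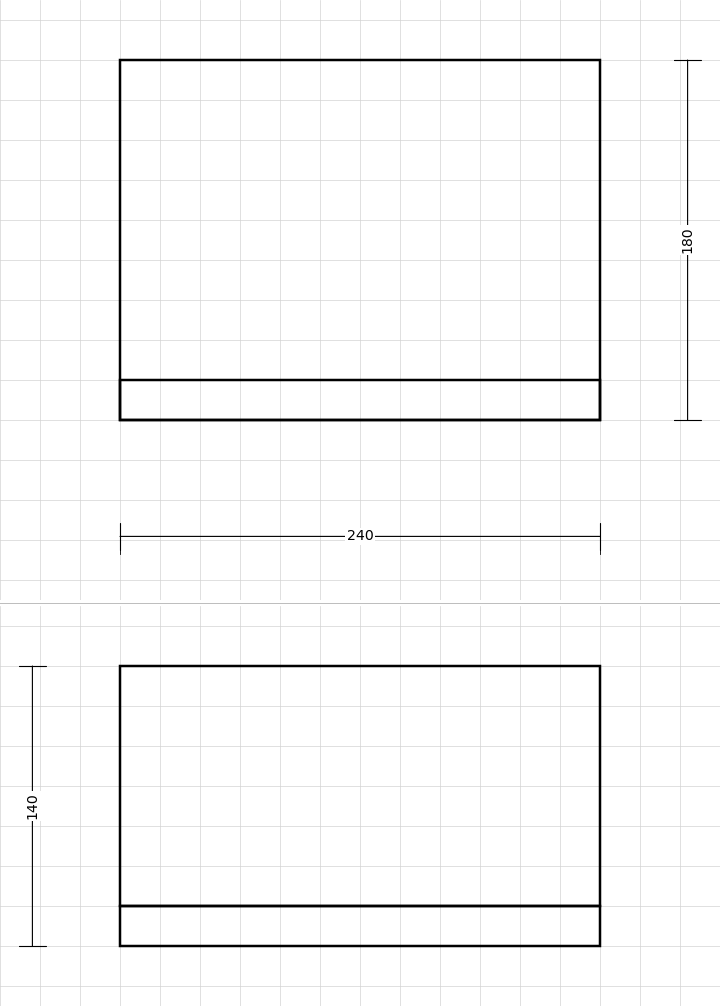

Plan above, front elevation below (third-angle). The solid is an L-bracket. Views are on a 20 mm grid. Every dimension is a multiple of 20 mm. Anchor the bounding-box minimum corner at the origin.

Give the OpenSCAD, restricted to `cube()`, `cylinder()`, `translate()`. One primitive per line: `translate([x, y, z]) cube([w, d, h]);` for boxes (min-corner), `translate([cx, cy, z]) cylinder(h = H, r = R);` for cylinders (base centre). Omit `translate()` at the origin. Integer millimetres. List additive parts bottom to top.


cube([240, 180, 20]);
translate([0, 0, 20]) cube([240, 20, 120]);


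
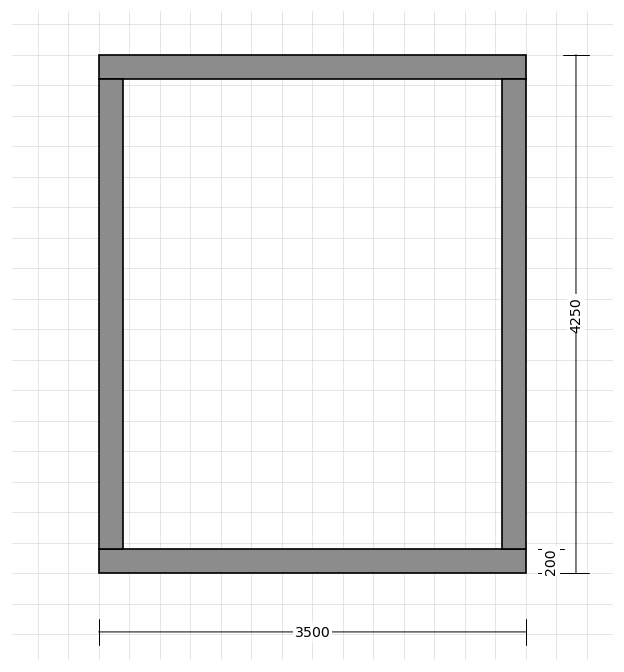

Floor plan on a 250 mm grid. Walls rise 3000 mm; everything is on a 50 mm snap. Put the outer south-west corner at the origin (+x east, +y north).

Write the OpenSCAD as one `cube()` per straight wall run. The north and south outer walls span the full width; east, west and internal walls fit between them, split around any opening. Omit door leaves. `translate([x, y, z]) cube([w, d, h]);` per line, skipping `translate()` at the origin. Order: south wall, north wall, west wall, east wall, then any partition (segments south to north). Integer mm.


cube([3500, 200, 3000]);
translate([0, 4050, 0]) cube([3500, 200, 3000]);
translate([0, 200, 0]) cube([200, 3850, 3000]);
translate([3300, 200, 0]) cube([200, 3850, 3000]);
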